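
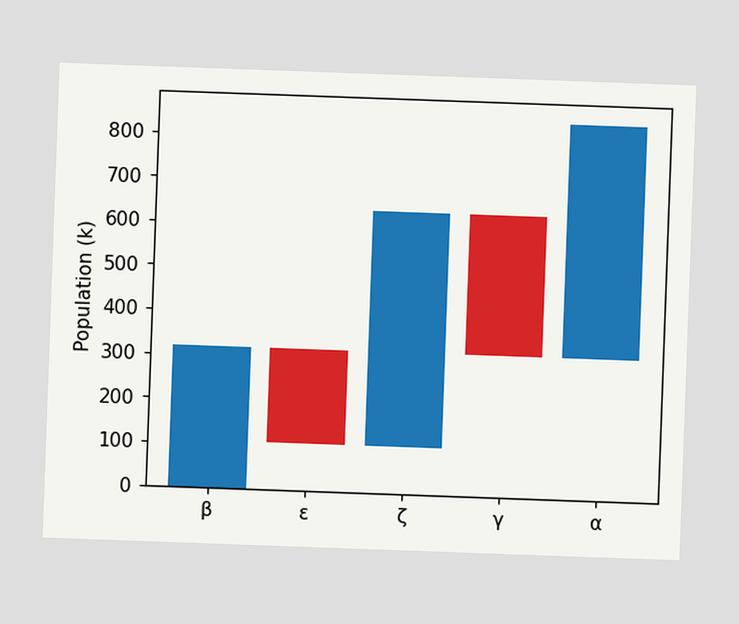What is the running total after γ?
318k

The chart is tilted about 2° clockwise. After γ the running total reaches 318k.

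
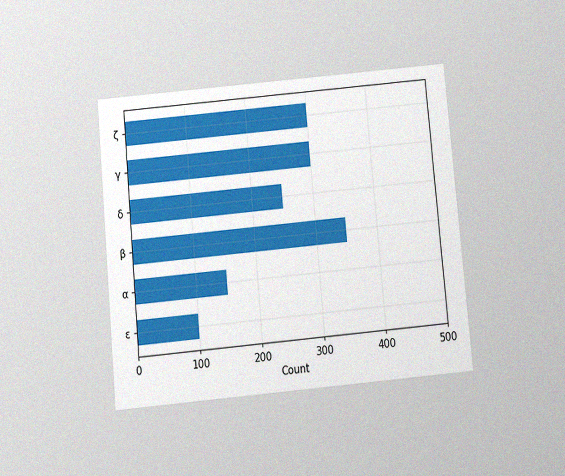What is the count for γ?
300

The chart is tilted about 5° counter-clockwise and viewed slightly from below, with some photo noise. Reading along the chart's x-axis, the γ bar reaches 300.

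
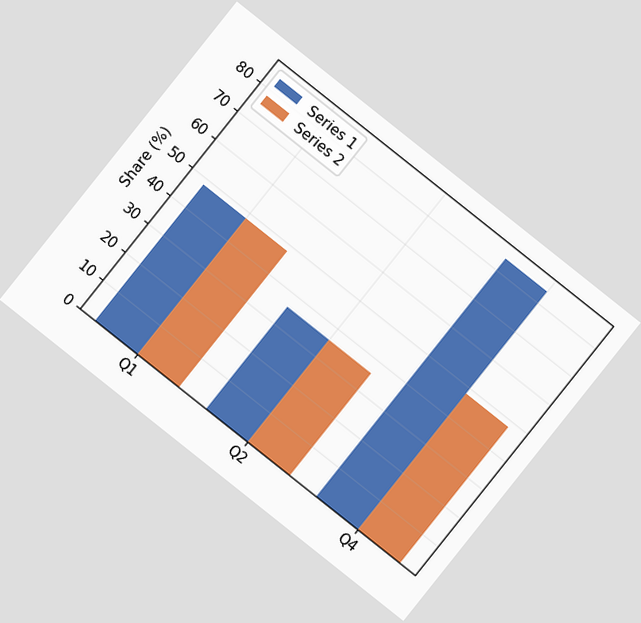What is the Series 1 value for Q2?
36%

The chart is tilted about 39° clockwise. The Series 1 bar at Q2 reaches 36% on the y-axis.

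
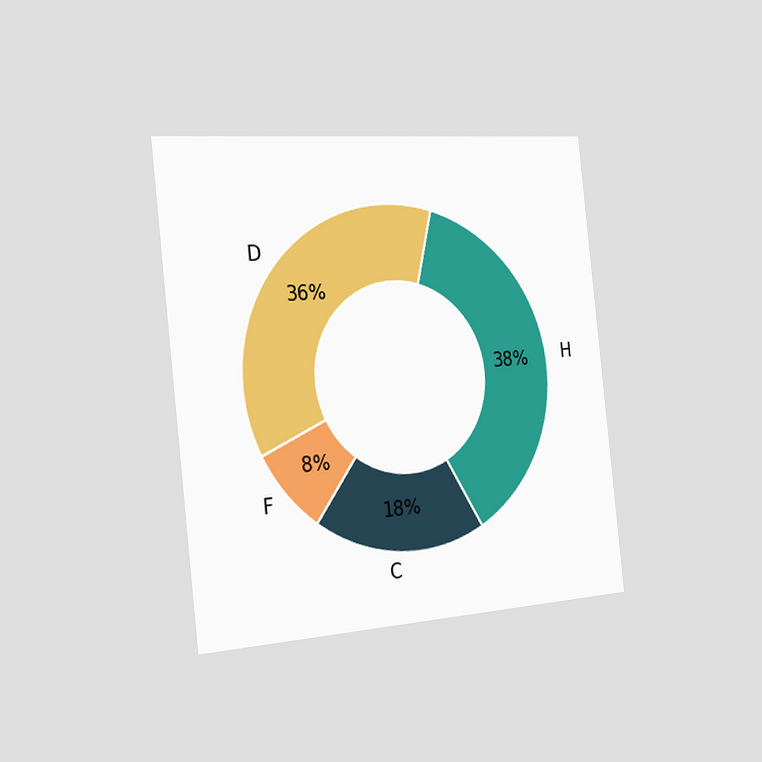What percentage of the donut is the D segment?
The chart is tilted about 6° counter-clockwise and viewed slightly from the left. The D segment takes up 36% of the ring.

36%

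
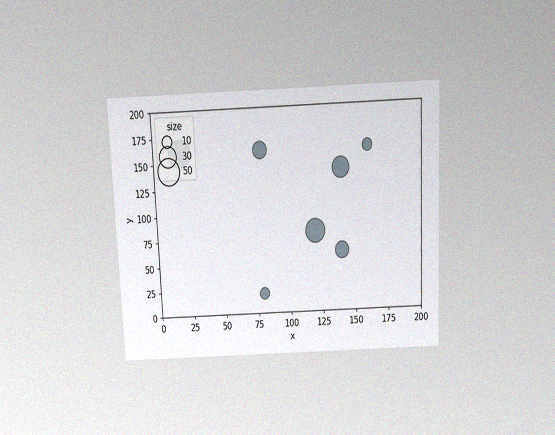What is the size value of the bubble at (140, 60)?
20

The chart is tilted about 3° counter-clockwise and viewed slightly from above, with some photo noise. Matching the bubble at (140, 60) against the size legend gives 20.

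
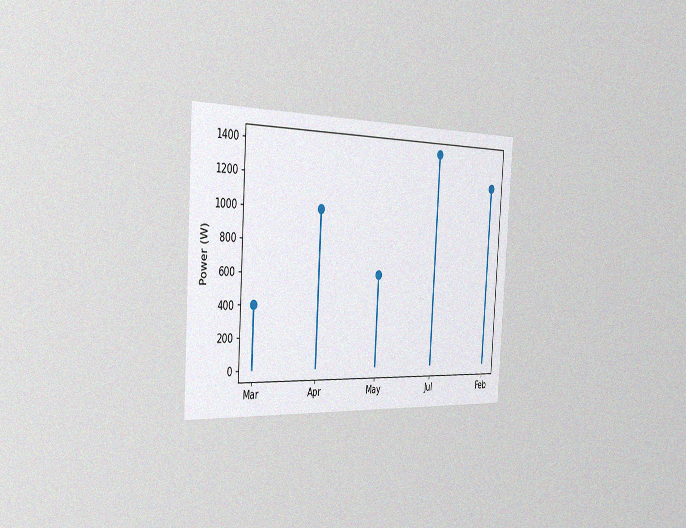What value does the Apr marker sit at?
The chart is tilted about 4° clockwise and viewed slightly from the left, with some photo noise. The Apr marker sits at 1000W.

1000W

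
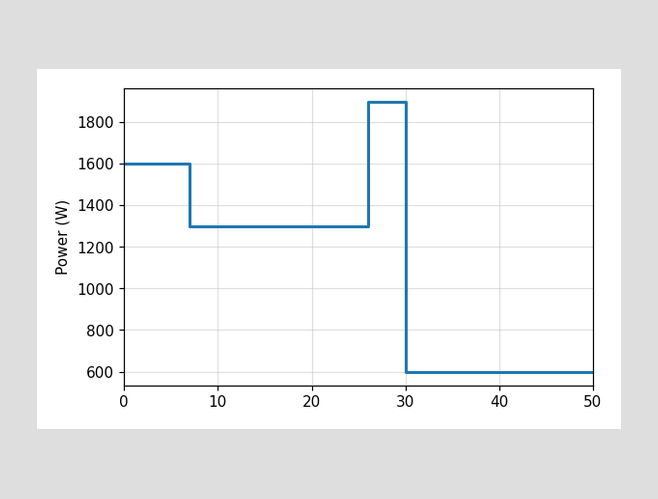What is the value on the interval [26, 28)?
1900W

On [26, 28) the step sits at 1900W.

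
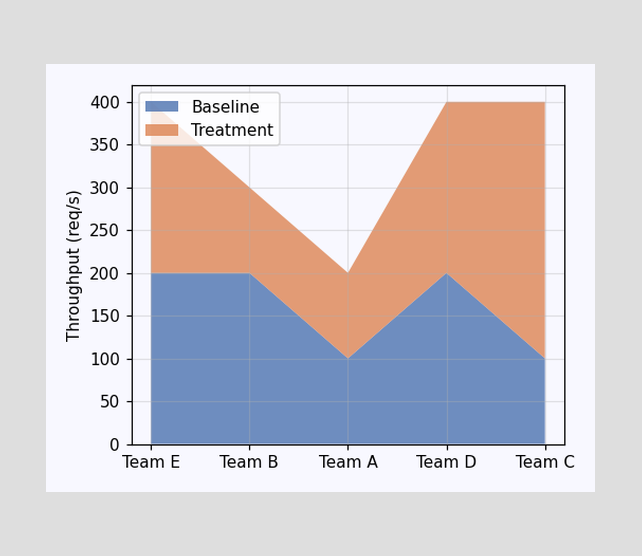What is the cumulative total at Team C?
400req/s

The stacked total at Team C reaches 400req/s.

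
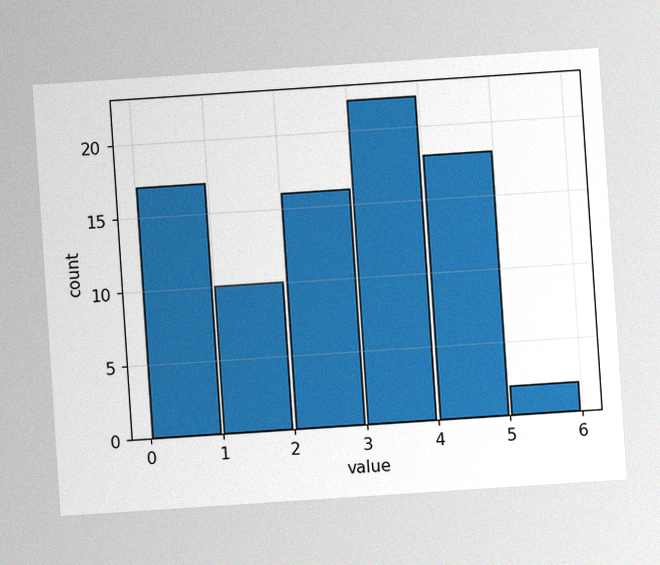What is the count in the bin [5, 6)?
The chart is tilted about 4° counter-clockwise, with some photo noise. The [5, 6) bin has height 2.

2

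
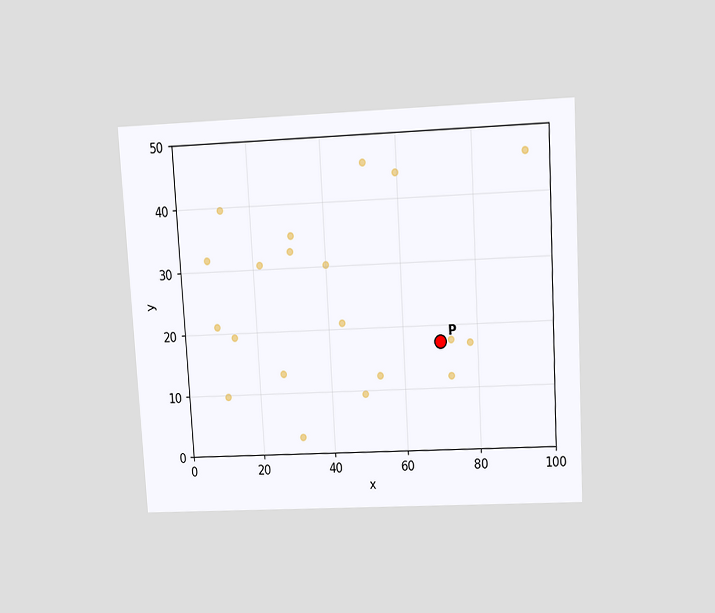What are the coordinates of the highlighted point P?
(70, 17.5)

The chart is tilted about 3° counter-clockwise and viewed slightly from above. Following the gridlines from P to each axis, P sits at (70, 17.5).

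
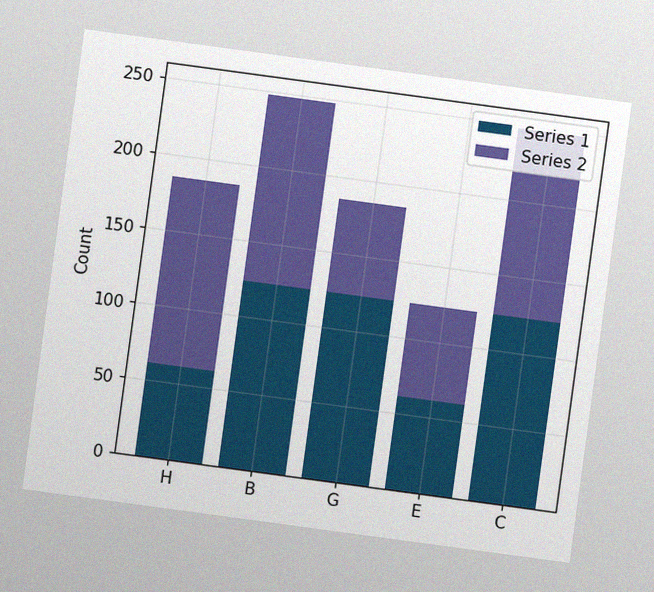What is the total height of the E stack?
124

The chart is tilted about 8° clockwise, with some photo noise. The E stack's top reaches 124 on the y-axis.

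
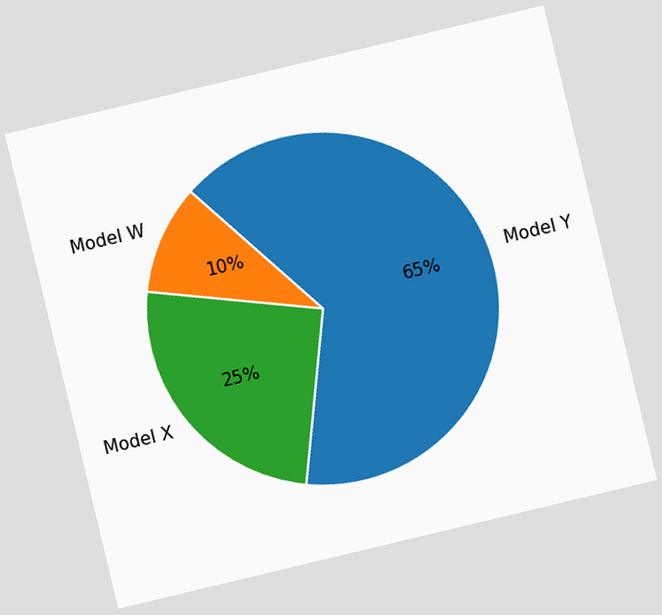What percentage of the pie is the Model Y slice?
65%

The chart is tilted about 13° counter-clockwise. The Model Y slice takes up 65% of the pie.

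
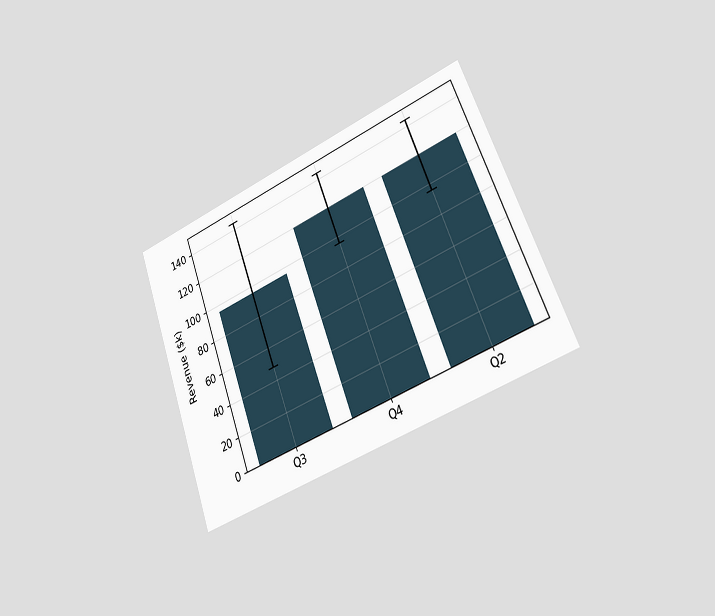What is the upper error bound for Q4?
The chart is tilted about 21° counter-clockwise and viewed slightly from the right. The Q4 bar's upper whisker reaches $144k.

$144k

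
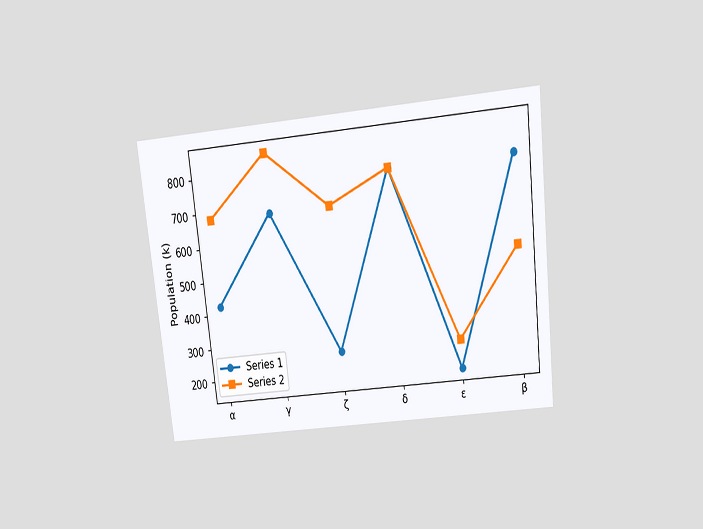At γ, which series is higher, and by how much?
Series 2, by 170k

The chart is tilted about 6° counter-clockwise and viewed slightly from above. At γ, Series 2 sits above the other line by 170k.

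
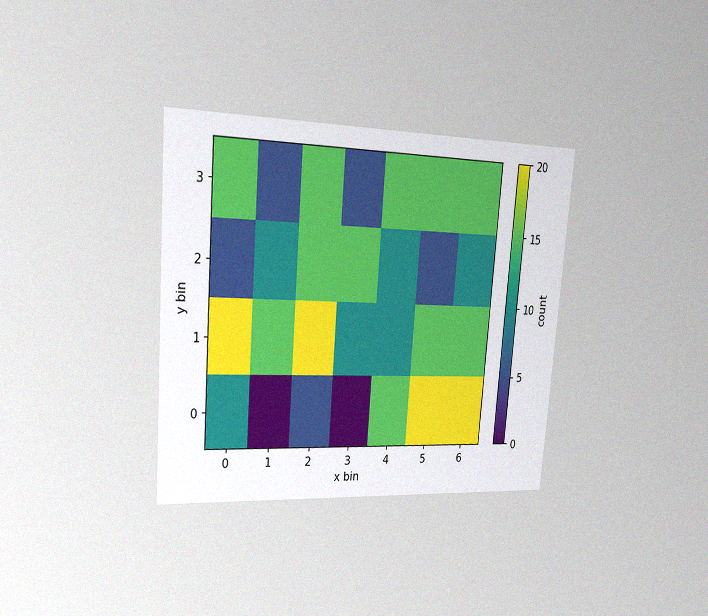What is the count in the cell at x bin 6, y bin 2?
10

The chart is tilted about 4° clockwise and viewed slightly from the left, with some photo noise. Matching the cell (6, 2) against the colorbar gives 10.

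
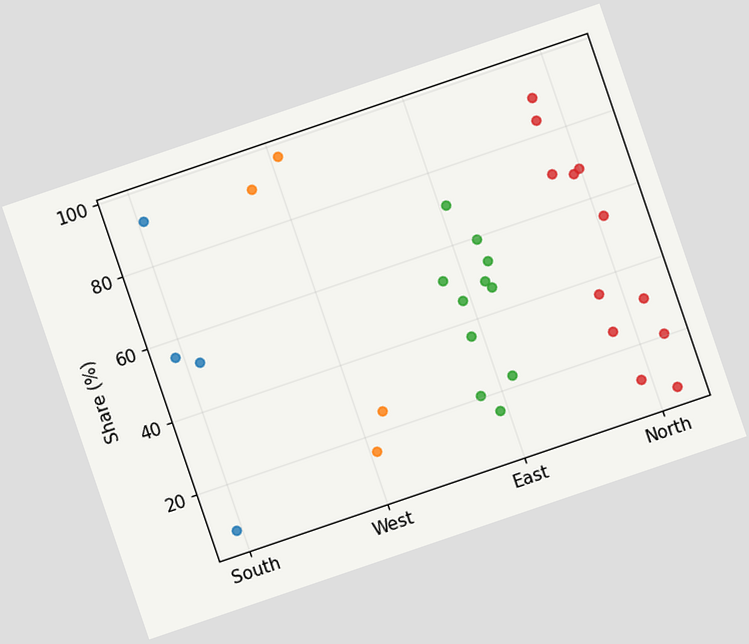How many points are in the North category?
The chart is tilted about 19° counter-clockwise. Counting the markers in the North column gives 12.

12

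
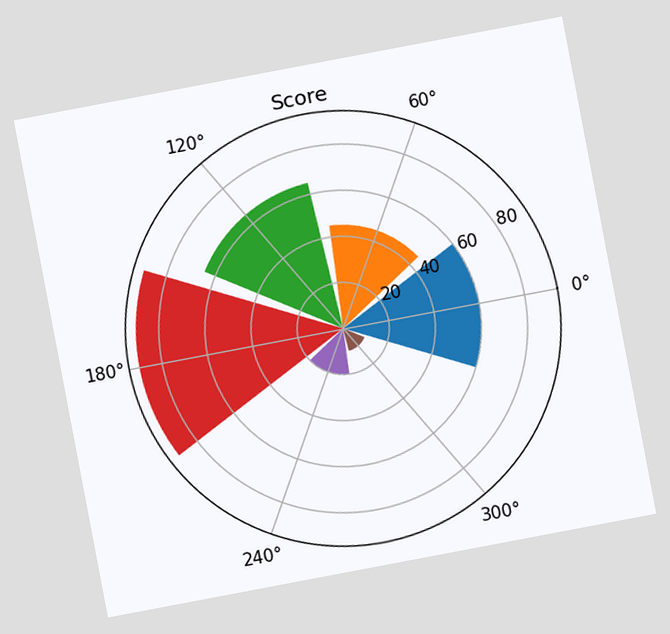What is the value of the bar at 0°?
The chart is tilted about 11° counter-clockwise. The bar at 0° reaches 60 on the radial axis.

60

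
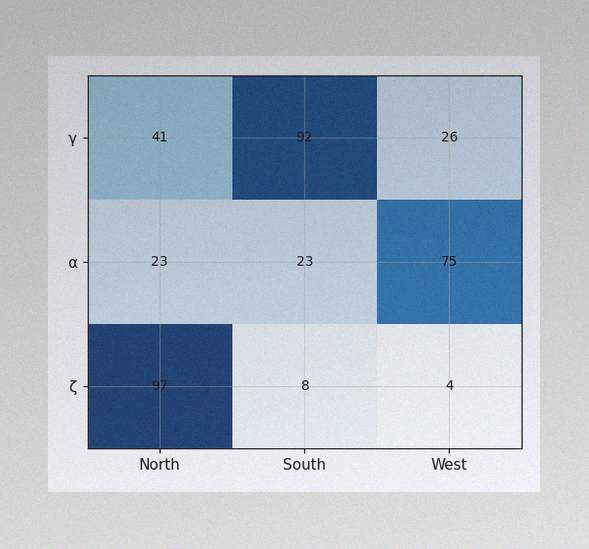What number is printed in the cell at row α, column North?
The image has some photo noise and uneven lighting. The (α, North) cell reads 23.

23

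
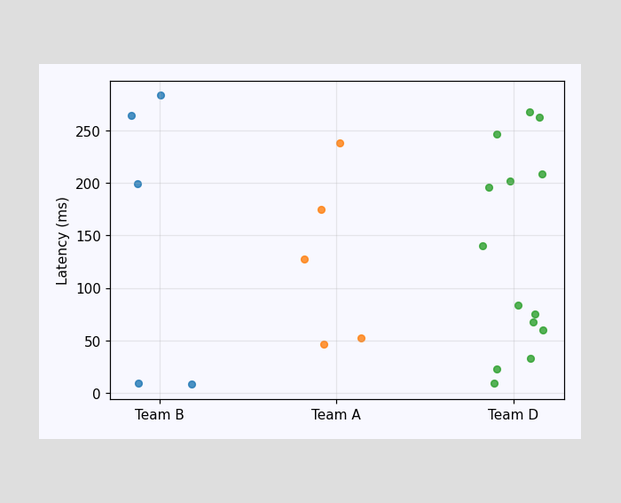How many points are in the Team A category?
5

Counting the markers in the Team A column gives 5.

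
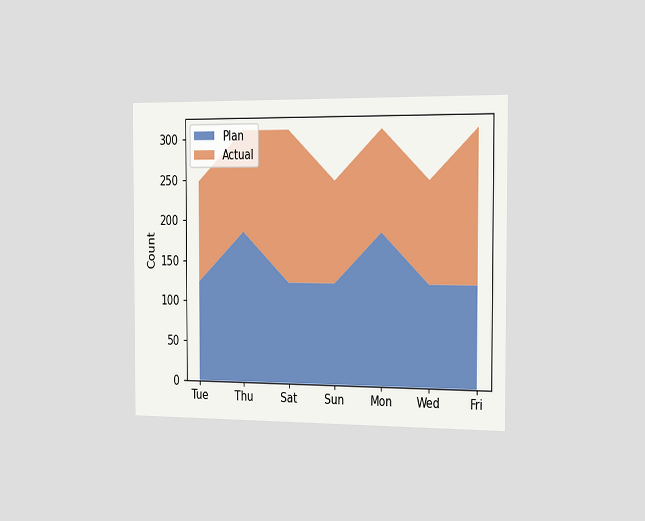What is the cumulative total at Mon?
310

The chart is viewed slightly from the right. The stacked total at Mon reaches 310.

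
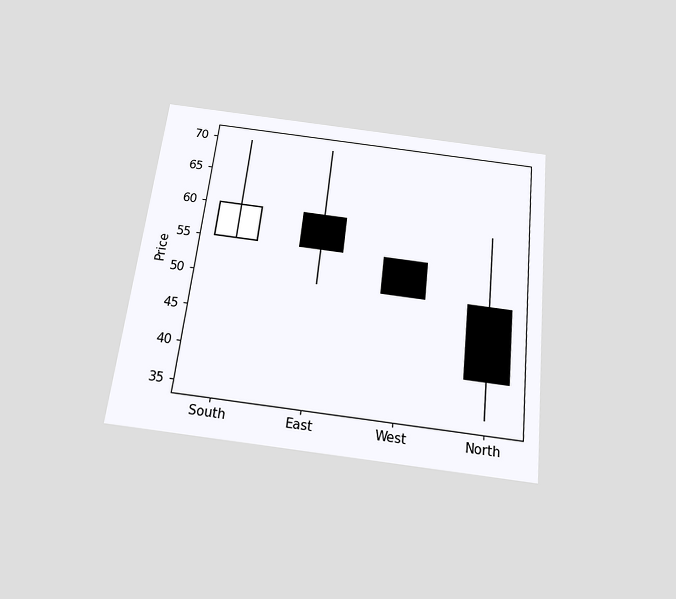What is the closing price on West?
50

The chart is tilted about 6° clockwise and viewed slightly from below. The West candle closes at 50.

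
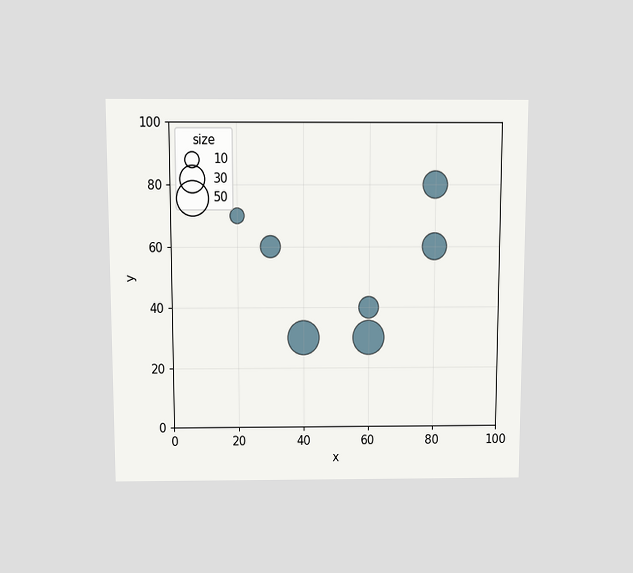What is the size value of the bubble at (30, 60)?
The chart is viewed slightly from above. Matching the bubble at (30, 60) against the size legend gives 20.

20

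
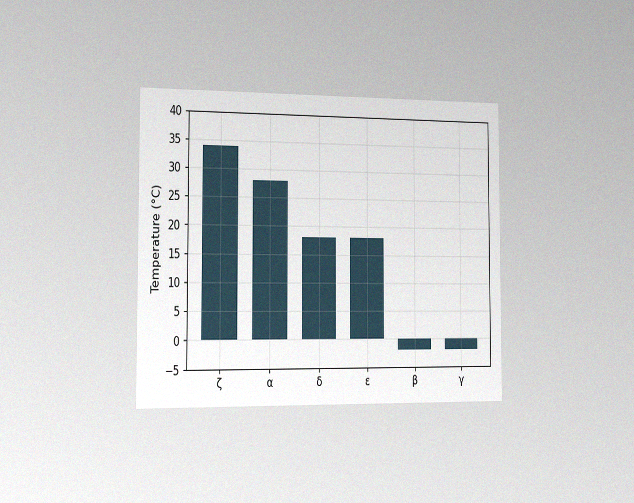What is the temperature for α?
The chart is viewed slightly from the left, with some photo noise. Reading along the chart's y-axis, the α bar reaches 28°C.

28°C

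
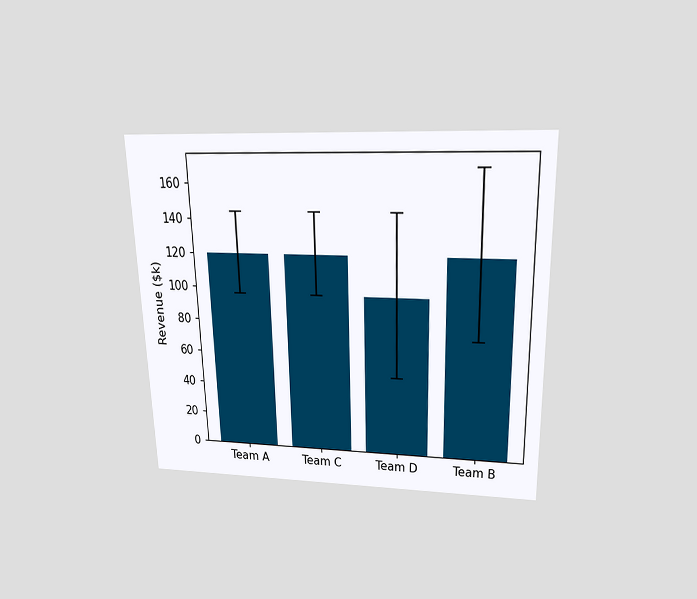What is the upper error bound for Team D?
$144k

The chart is viewed slightly from above. The Team D bar's upper whisker reaches $144k.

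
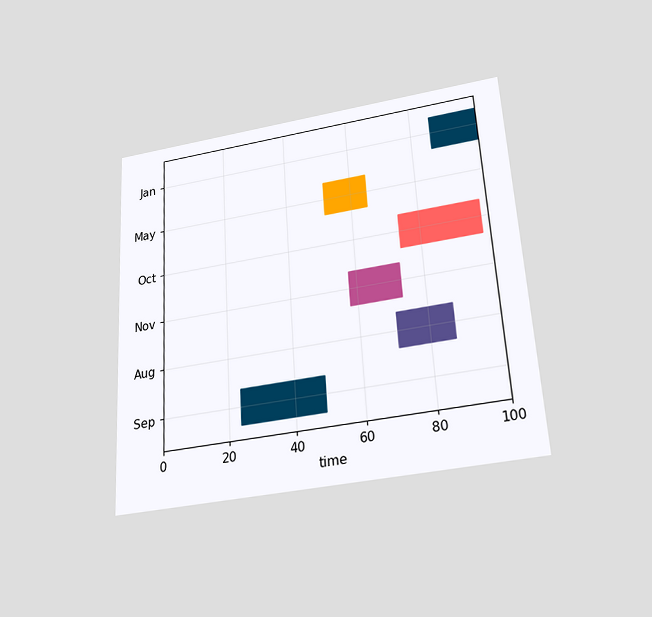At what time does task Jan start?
86

The chart is tilted about 3° counter-clockwise and viewed slightly from below. The Jan bar begins at t=86.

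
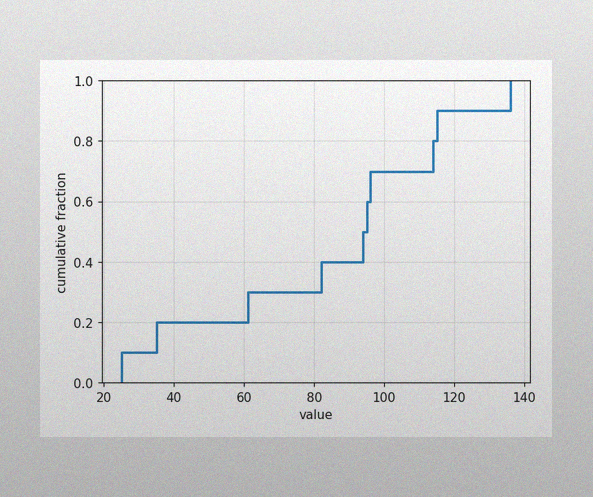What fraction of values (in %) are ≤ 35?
The image has some photo noise and uneven lighting. At x=35 the ECDF step is at 20%.

20%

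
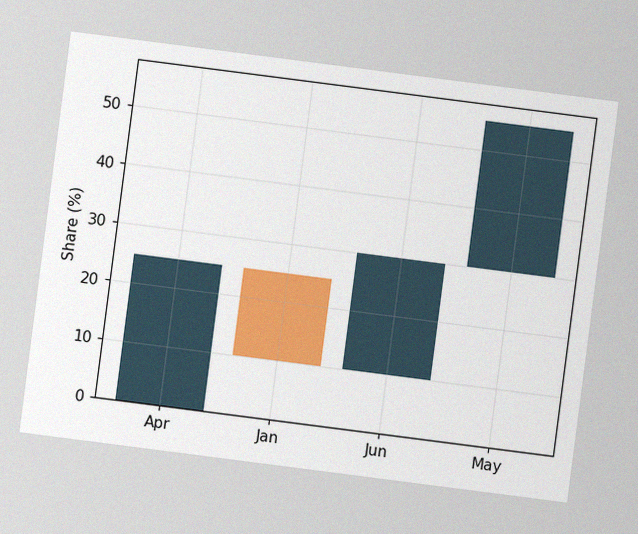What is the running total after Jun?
30%

The chart is tilted about 7° clockwise, with some photo noise. After Jun the running total reaches 30%.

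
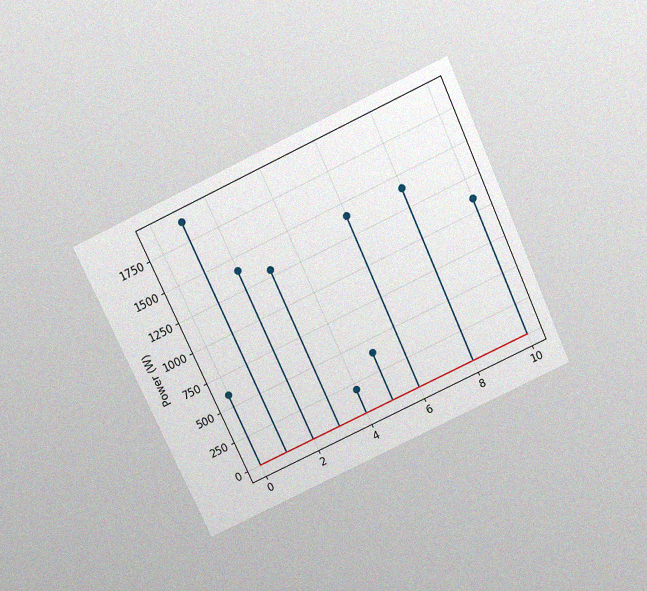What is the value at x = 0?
The chart is tilted about 25° counter-clockwise and viewed slightly from above, with some photo noise. The stem at x=0 reaches 600W.

600W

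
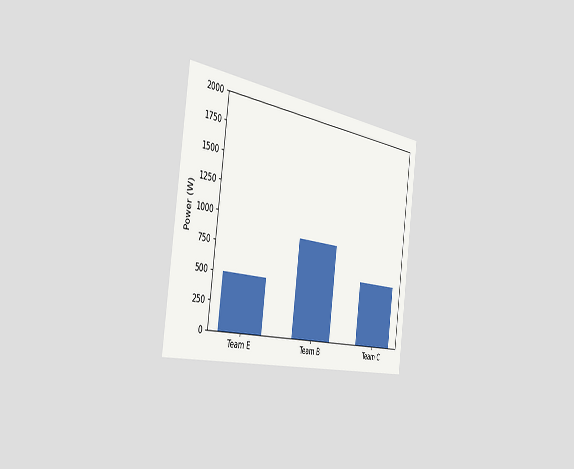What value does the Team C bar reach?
600W

The chart is tilted about 8° clockwise and viewed slightly from the left. Reading along the chart's y-axis, the Team C bar reaches 600W.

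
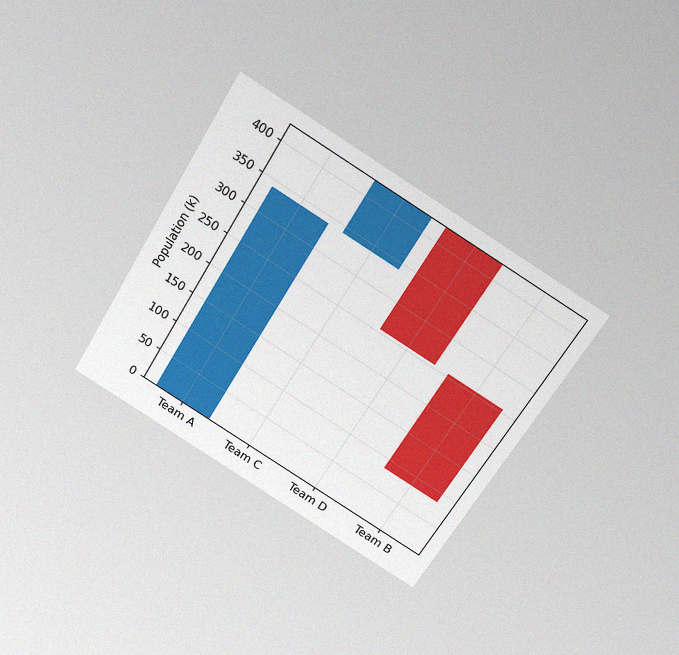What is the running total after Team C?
The chart is tilted about 31° clockwise and viewed slightly from above, with some photo noise. After Team C the running total reaches 425k.

425k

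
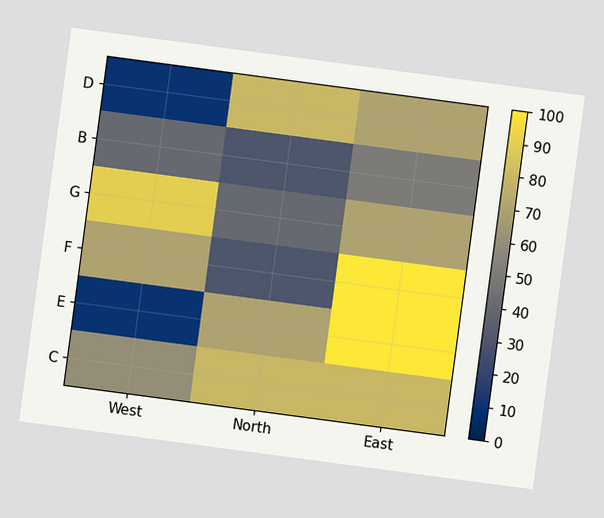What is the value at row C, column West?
60

The chart is tilted about 8° clockwise. Matching cell (C, West) against the colorbar gives 60.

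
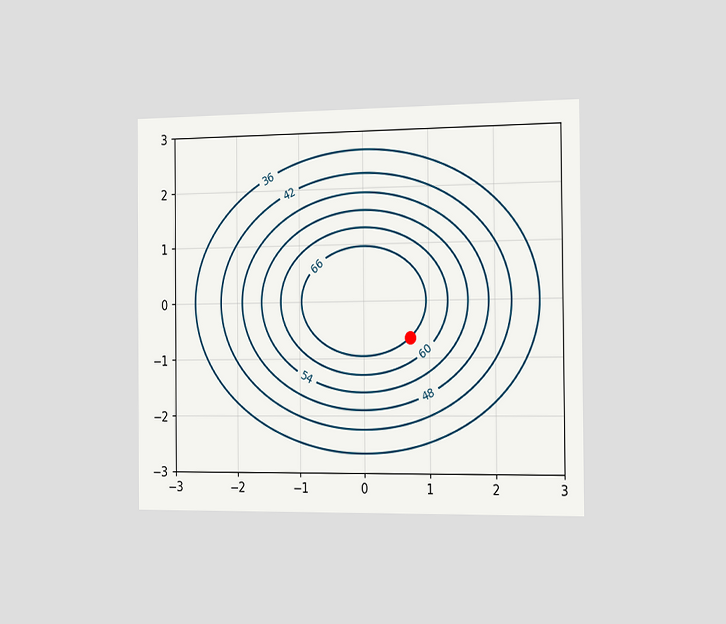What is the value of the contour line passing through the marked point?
The chart is viewed slightly from the right. The marked point sits on the contour labelled 66.

66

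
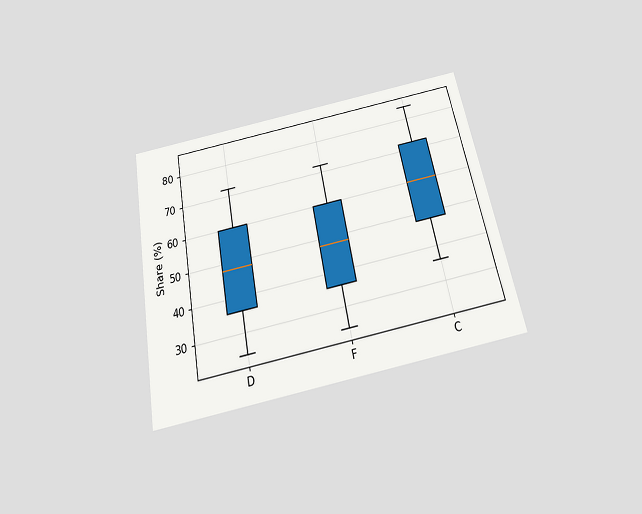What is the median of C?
The chart is tilted about 11° counter-clockwise and viewed slightly from below. The median line in the C box sits at 60%.

60%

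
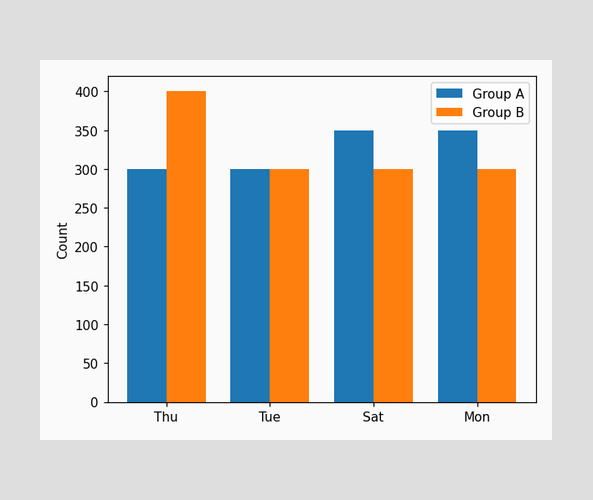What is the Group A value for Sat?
350

The Group A bar at Sat reaches 350 on the y-axis.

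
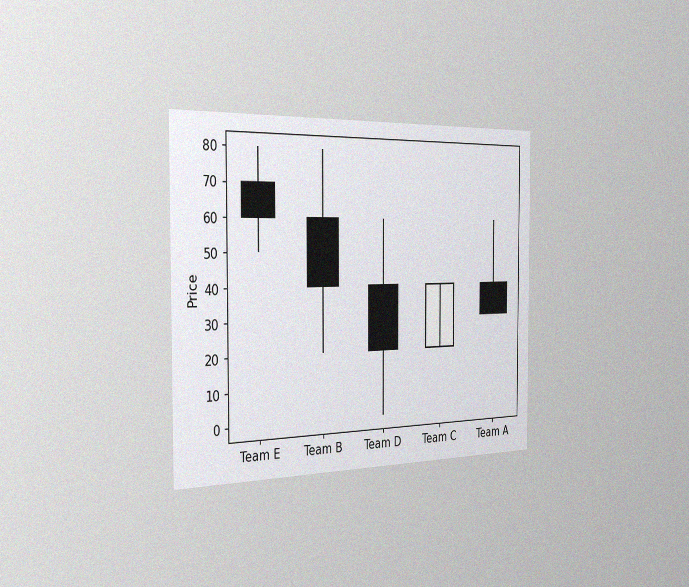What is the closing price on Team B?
40

The chart is viewed slightly from the left, with some photo noise. The Team B candle closes at 40.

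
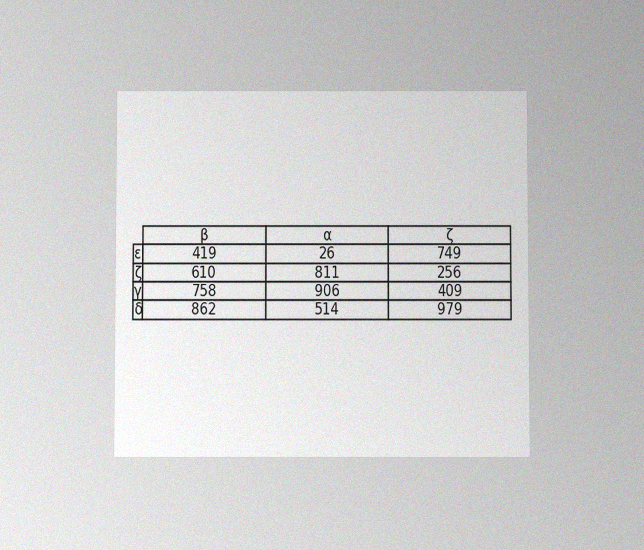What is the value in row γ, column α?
906

The chart is viewed at a slight angle, with some photo noise. The (γ, α) cell reads 906.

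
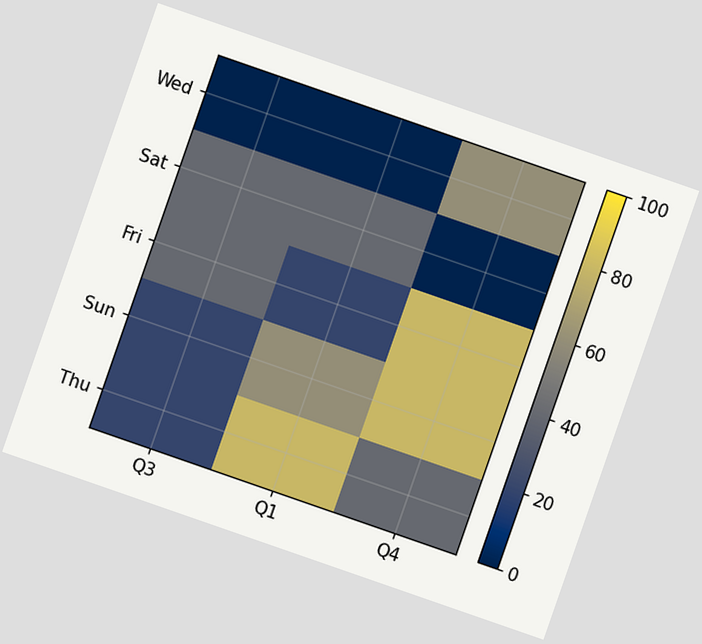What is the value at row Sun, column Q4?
The chart is tilted about 19° clockwise. Matching cell (Sun, Q4) against the colorbar gives 80.

80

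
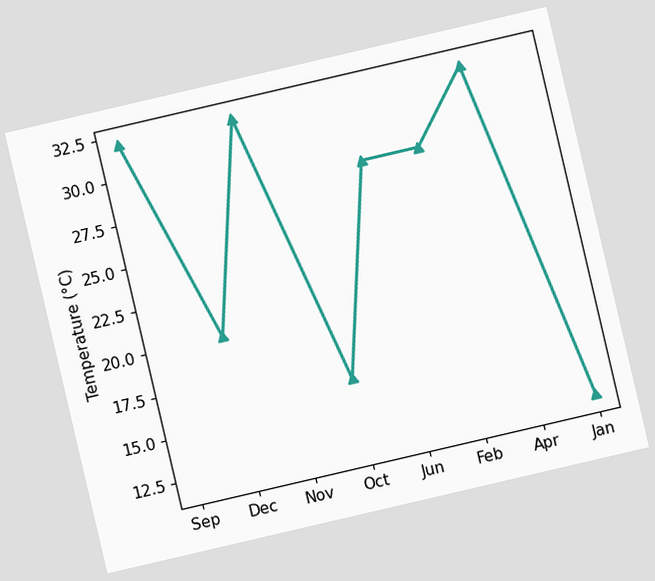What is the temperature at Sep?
The chart is tilted about 13° counter-clockwise. At Sep, the line is at 32°C.

32°C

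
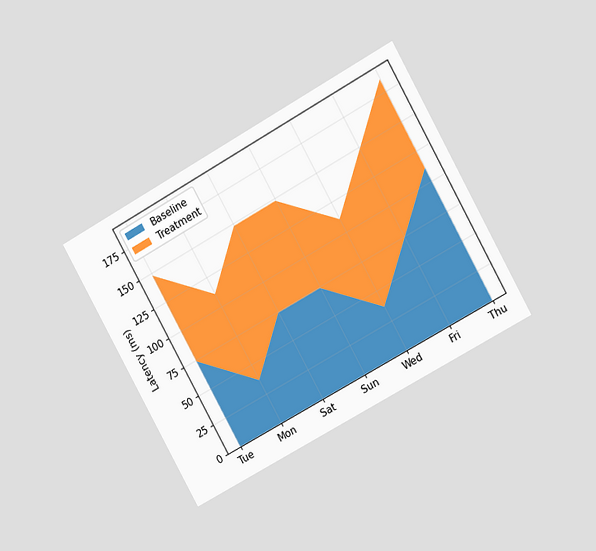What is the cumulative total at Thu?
185ms

The chart is tilted about 29° counter-clockwise and viewed at a slight angle. The stacked total at Thu reaches 185ms.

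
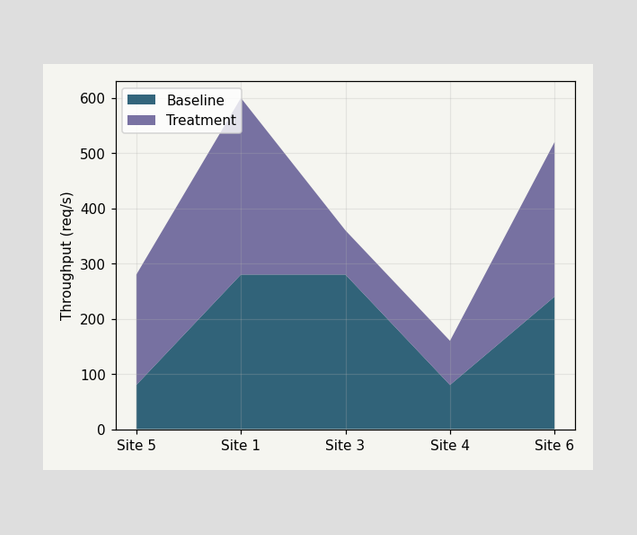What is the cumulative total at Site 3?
360req/s

The stacked total at Site 3 reaches 360req/s.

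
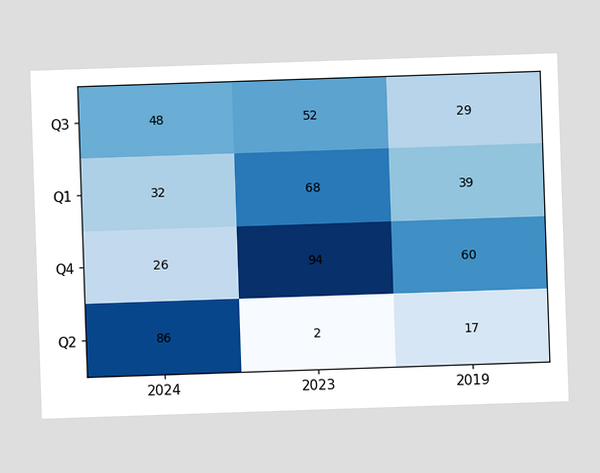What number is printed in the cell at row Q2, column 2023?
The (Q2, 2023) cell reads 2.

2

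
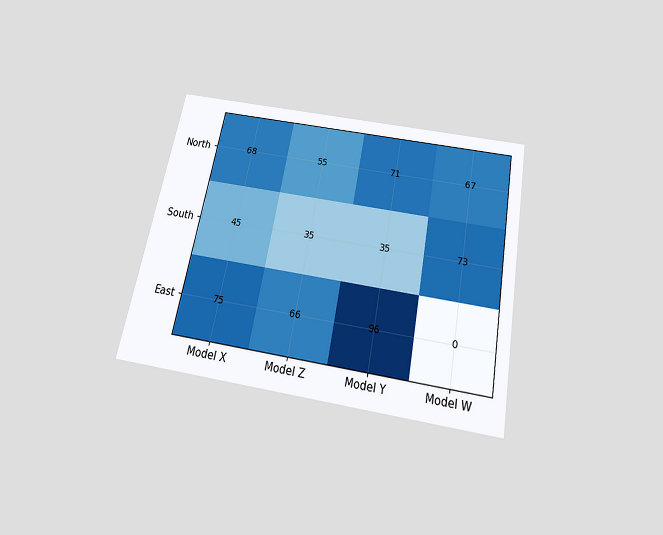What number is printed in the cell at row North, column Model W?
The chart is tilted about 11° clockwise and viewed slightly from below. The (North, Model W) cell reads 67.

67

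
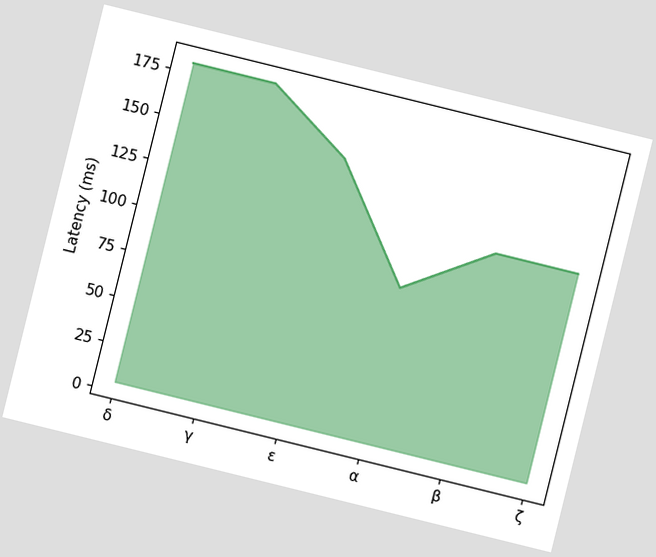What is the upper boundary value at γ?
180ms

The chart is tilted about 14° clockwise. At γ the upper boundary is at 180ms.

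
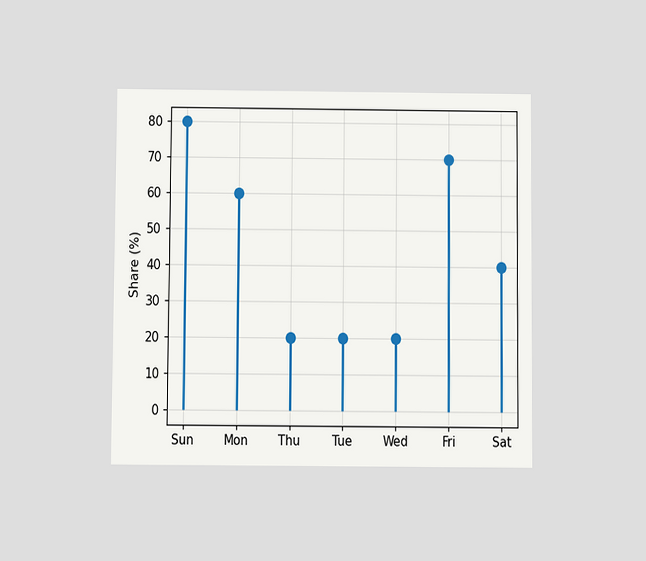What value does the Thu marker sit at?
The chart is viewed slightly from below. The Thu marker sits at 20%.

20%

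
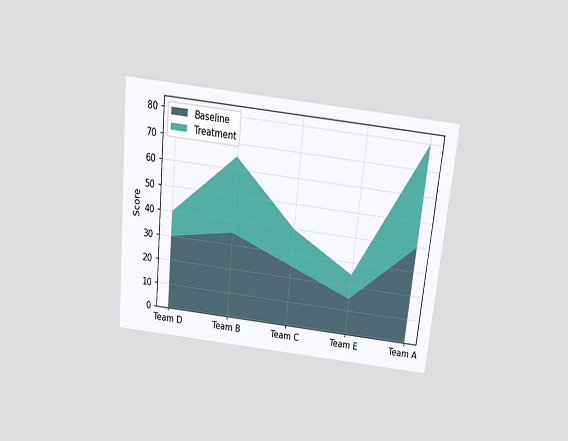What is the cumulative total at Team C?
40

The chart is tilted about 6° clockwise and viewed slightly from above. The stacked total at Team C reaches 40.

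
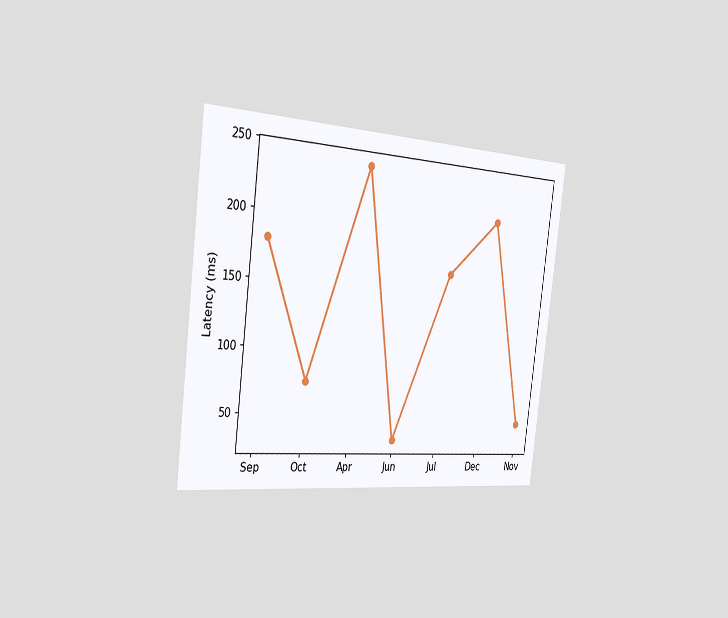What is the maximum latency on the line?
The chart is tilted about 7° clockwise and viewed slightly from the left. The highest point is at Apr, and reading across to the y-axis gives 240ms.

240ms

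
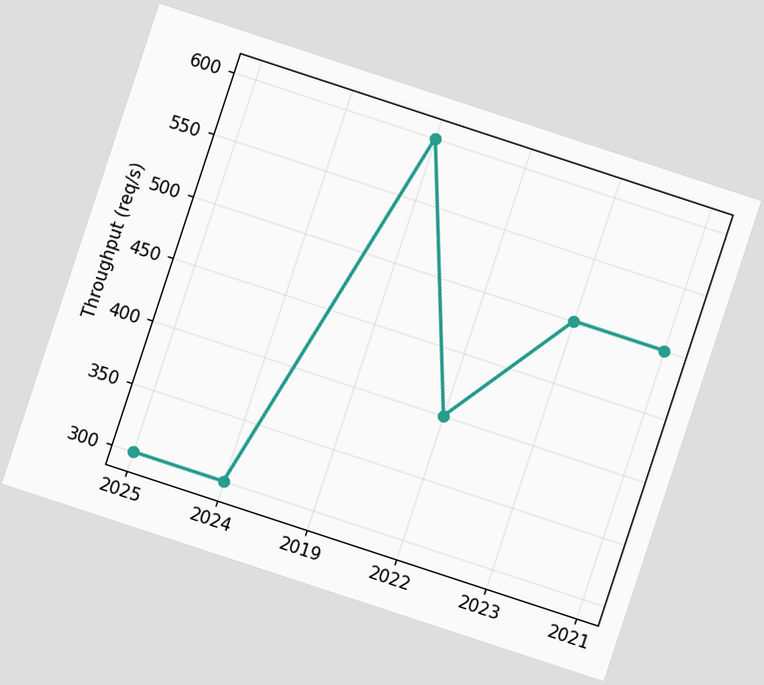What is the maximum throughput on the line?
600req/s

The chart is tilted about 18° clockwise. The highest point is at 2019, and reading across to the y-axis gives 600req/s.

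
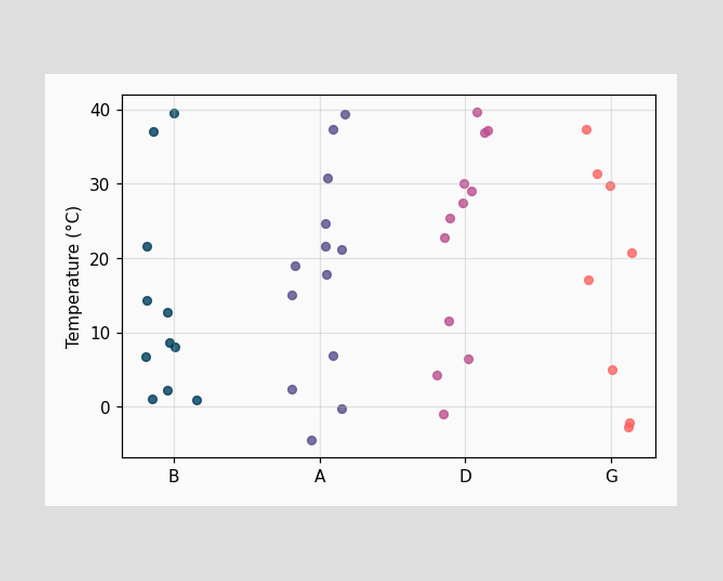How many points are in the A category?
13

Counting the markers in the A column gives 13.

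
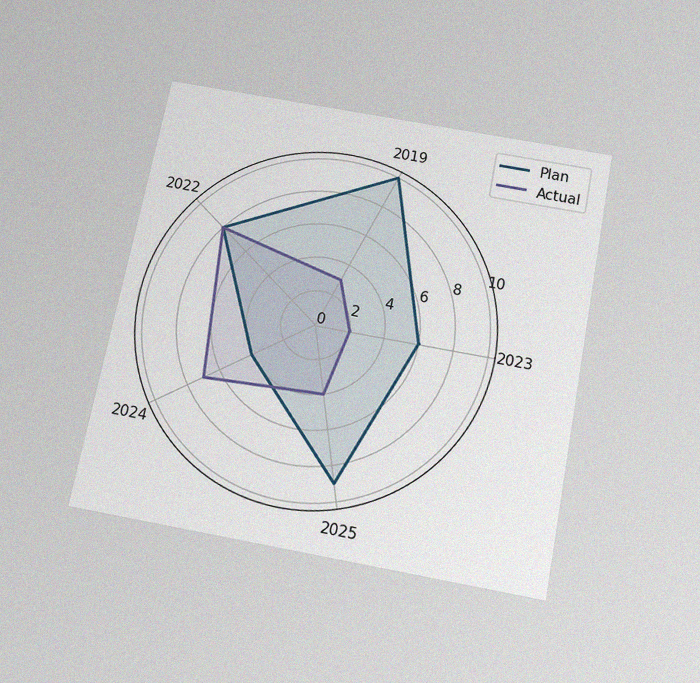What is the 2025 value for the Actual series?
4

The chart is tilted about 11° clockwise and viewed slightly from below, with some photo noise. On the 2025 axis, Actual reaches 4.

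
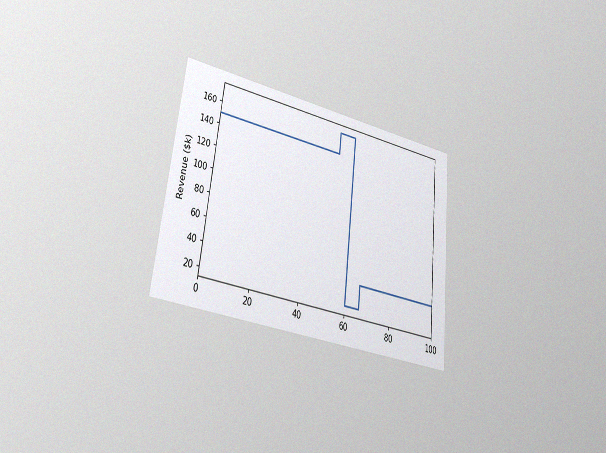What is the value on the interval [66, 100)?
The chart is tilted about 7° clockwise and viewed slightly from the left, with some photo noise. On [66, 100) the step sits at $40k.

$40k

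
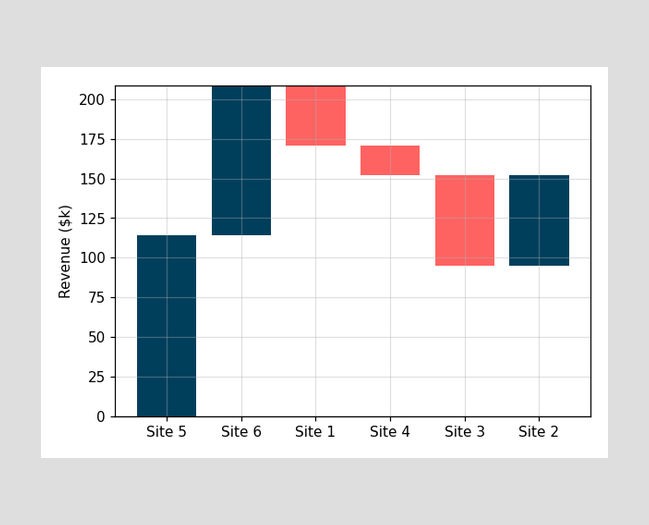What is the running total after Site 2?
$152k

After Site 2 the running total reaches $152k.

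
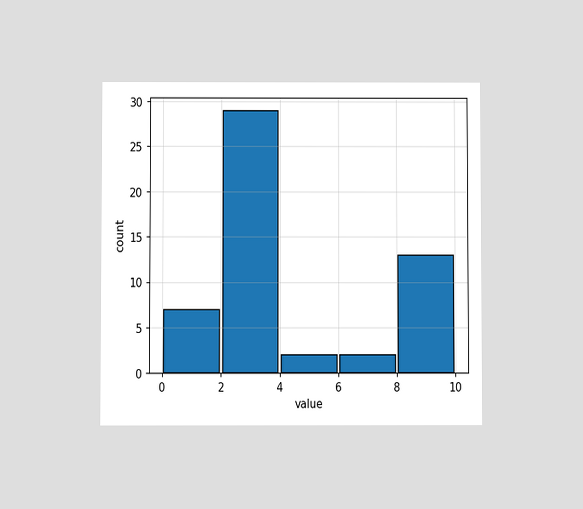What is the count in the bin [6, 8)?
The chart is viewed at a slight angle. The [6, 8) bin has height 2.

2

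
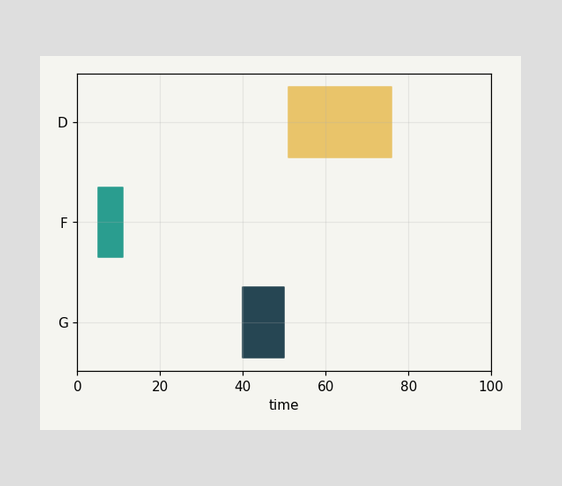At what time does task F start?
The F bar begins at t=5.

5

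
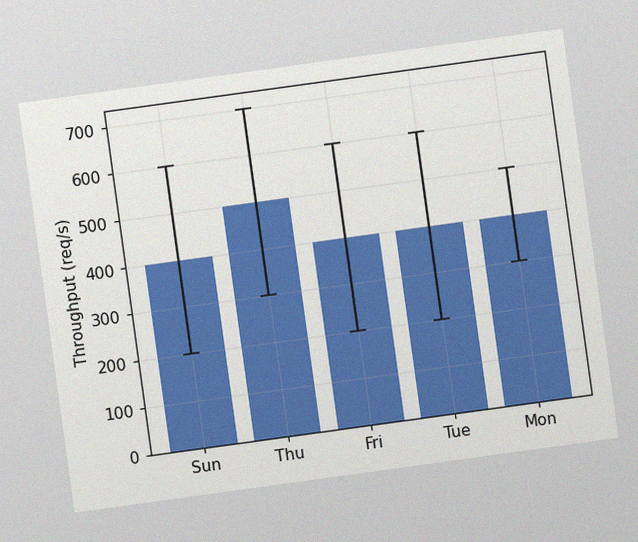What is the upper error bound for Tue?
The chart is tilted about 8° counter-clockwise, with some photo noise. The Tue bar's upper whisker reaches 600req/s.

600req/s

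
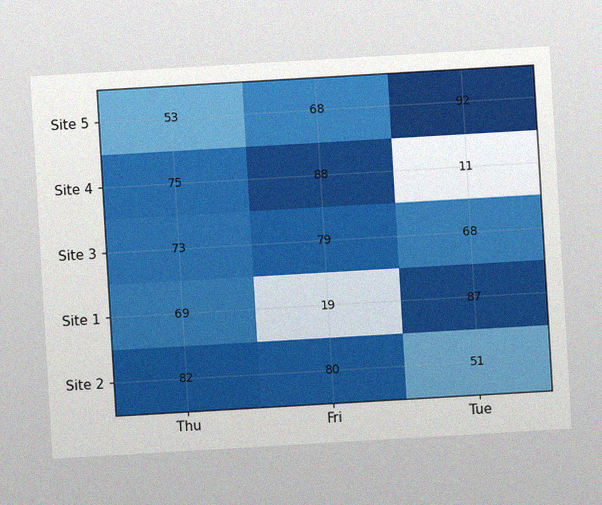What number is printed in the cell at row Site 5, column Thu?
53

The chart is tilted about 3° counter-clockwise, with some photo noise. The (Site 5, Thu) cell reads 53.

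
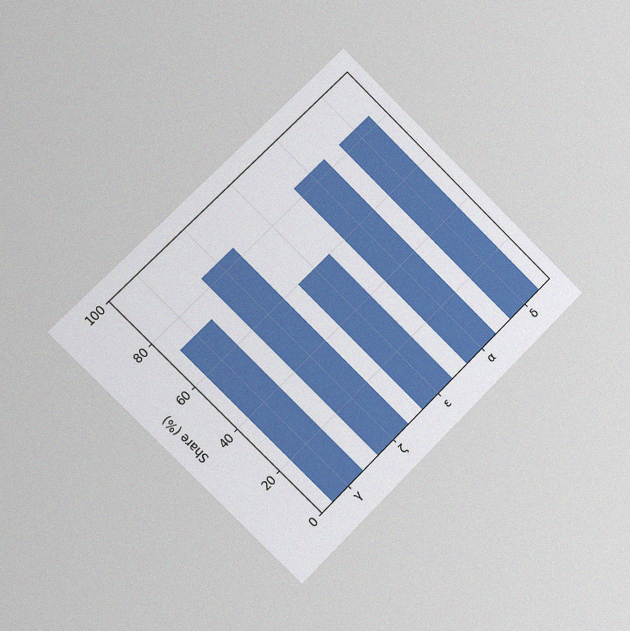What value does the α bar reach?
The chart is tilted about 45° counter-clockwise and viewed at a slight angle, with some photo noise. Reading along the chart's y-axis, the α bar reaches 84%.

84%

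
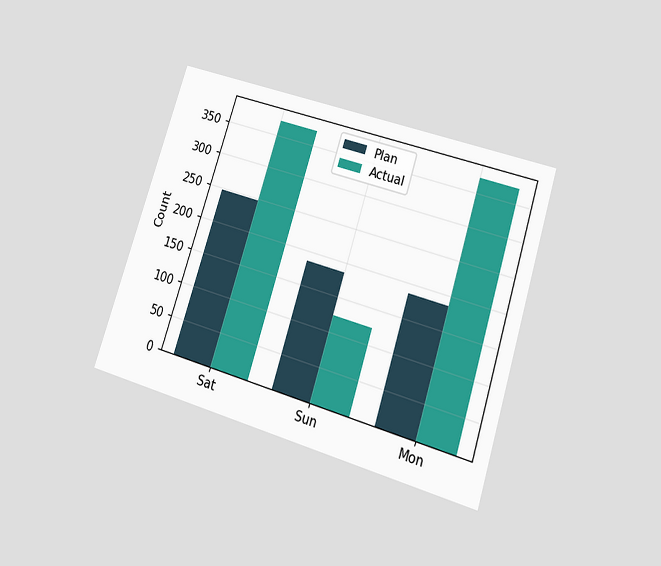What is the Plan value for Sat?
The chart is tilted about 18° clockwise and viewed slightly from below. The Plan bar at Sat reaches 248 on the y-axis.

248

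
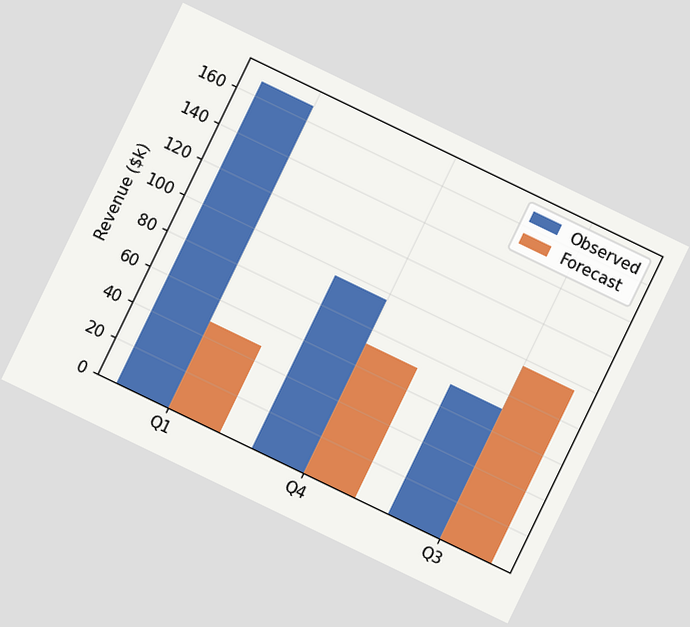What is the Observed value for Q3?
The chart is tilted about 26° clockwise. The Observed bar at Q3 reaches $72k on the y-axis.

$72k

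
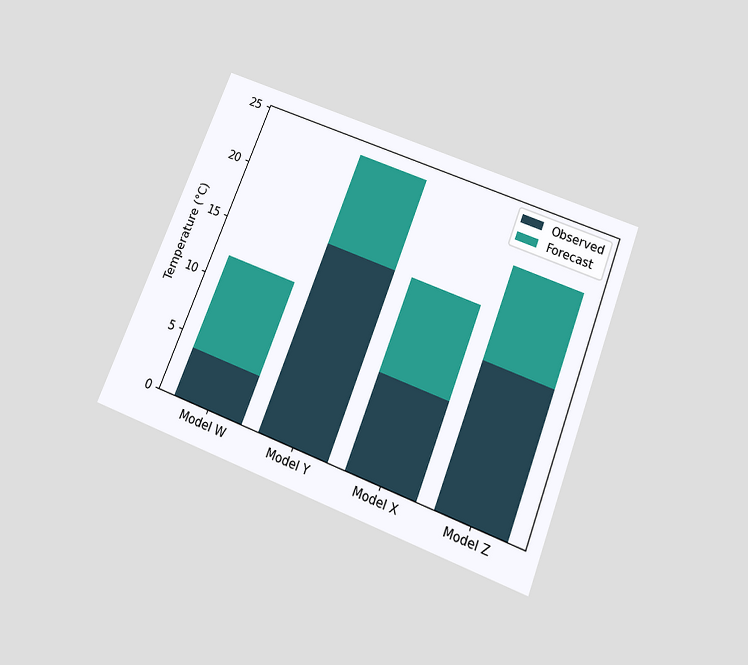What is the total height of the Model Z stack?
20°C

The chart is tilted about 21° clockwise and viewed slightly from below. The Model Z stack's top reaches 20°C on the y-axis.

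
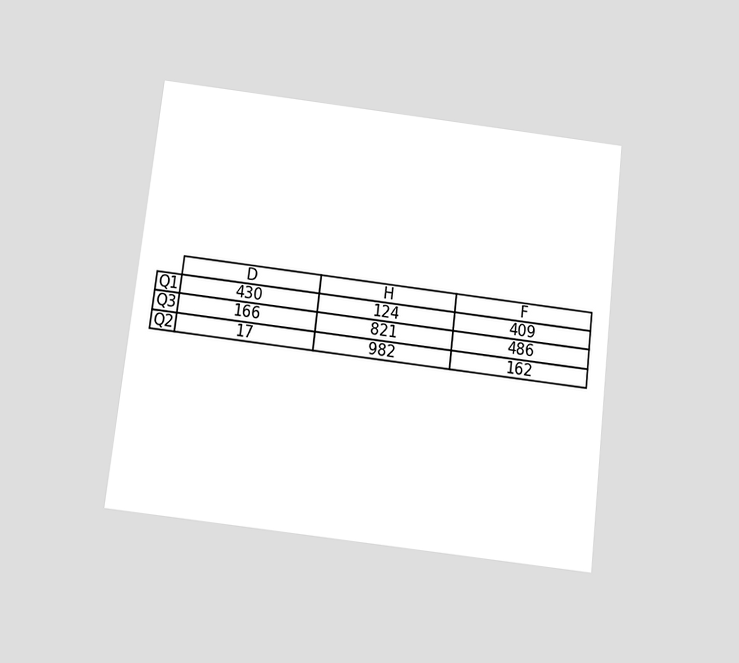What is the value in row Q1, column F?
409

The chart is tilted about 7° clockwise and viewed slightly from below. The (Q1, F) cell reads 409.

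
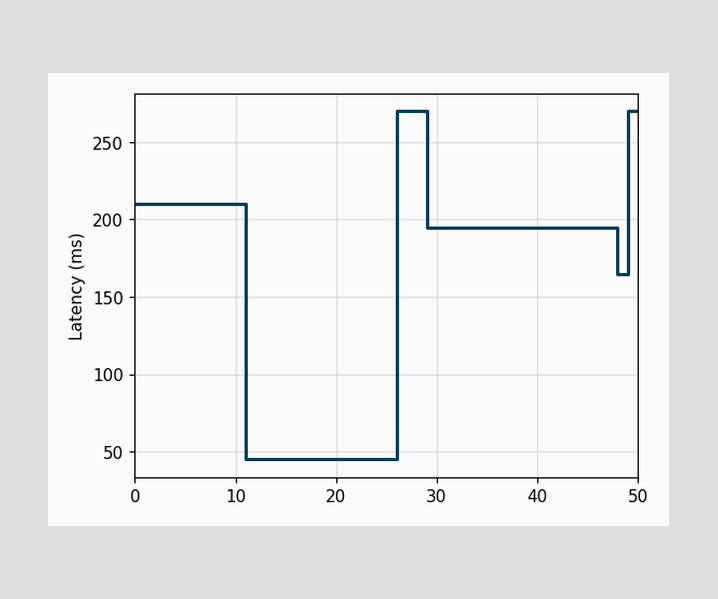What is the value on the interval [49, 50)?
On [49, 50) the step sits at 270ms.

270ms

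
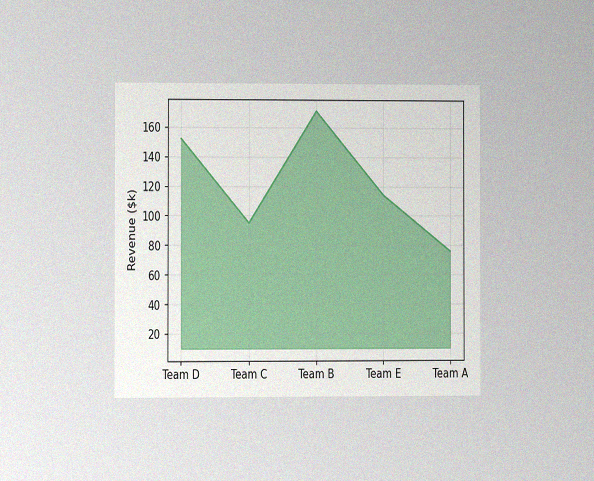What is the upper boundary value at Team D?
The chart is viewed at a slight angle, with some photo noise. At Team D the upper boundary is at $152k.

$152k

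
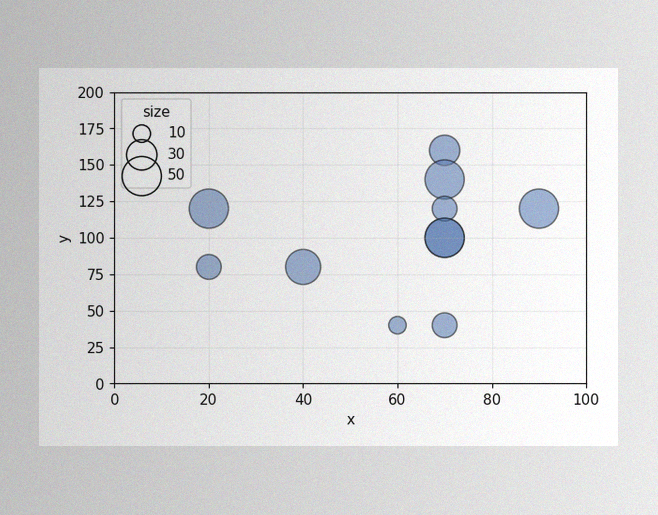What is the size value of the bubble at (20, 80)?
20

The image has some photo noise and uneven lighting. Matching the bubble at (20, 80) against the size legend gives 20.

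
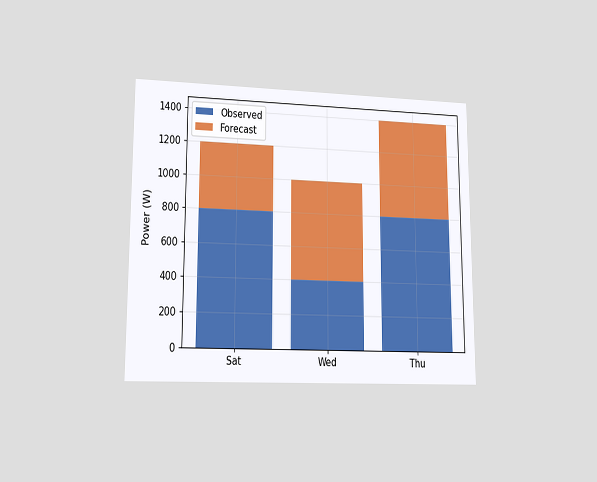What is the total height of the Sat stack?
1200W

The chart is viewed at a slight angle. The Sat stack's top reaches 1200W on the y-axis.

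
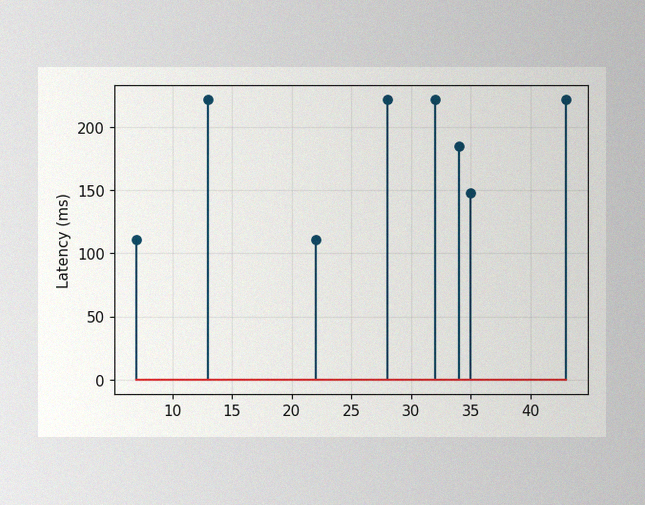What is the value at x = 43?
The image has some photo noise and uneven lighting. The stem at x=43 reaches 222ms.

222ms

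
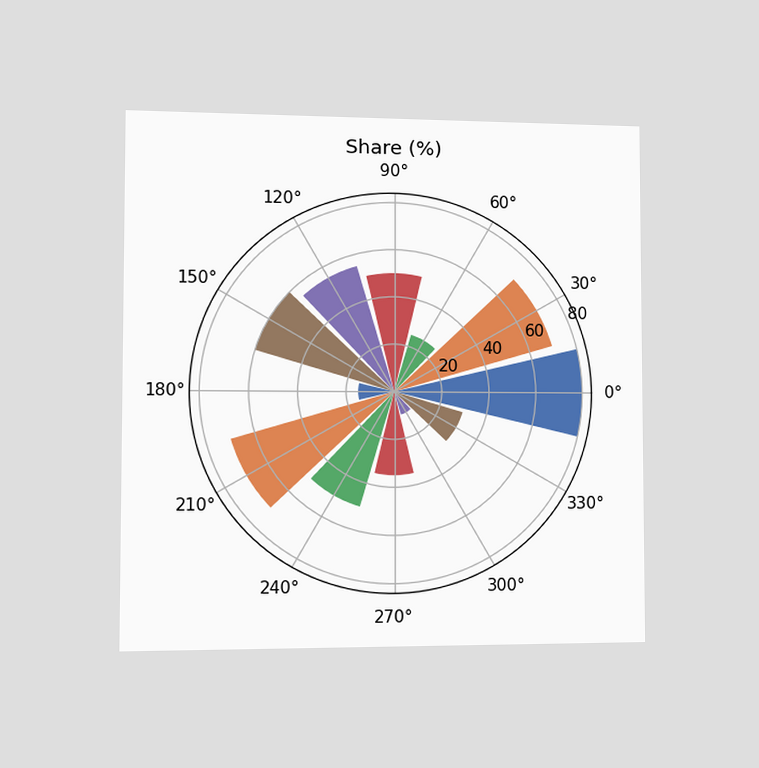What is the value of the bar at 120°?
55%

The chart is viewed slightly from the left. The bar at 120° reaches 55% on the radial axis.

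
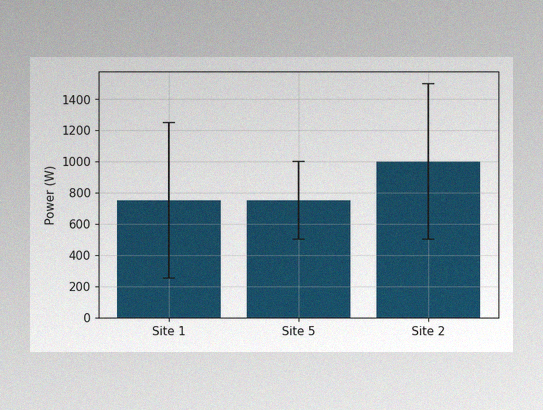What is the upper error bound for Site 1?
1250W

The image has some photo noise and uneven lighting. The Site 1 bar's upper whisker reaches 1250W.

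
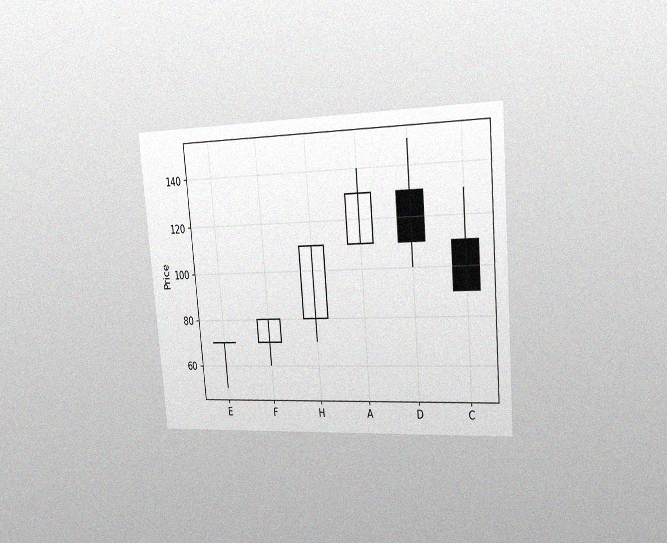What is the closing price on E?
The chart is tilted about 5° counter-clockwise and viewed slightly from the right, with some photo noise. The E candle closes at 70.

70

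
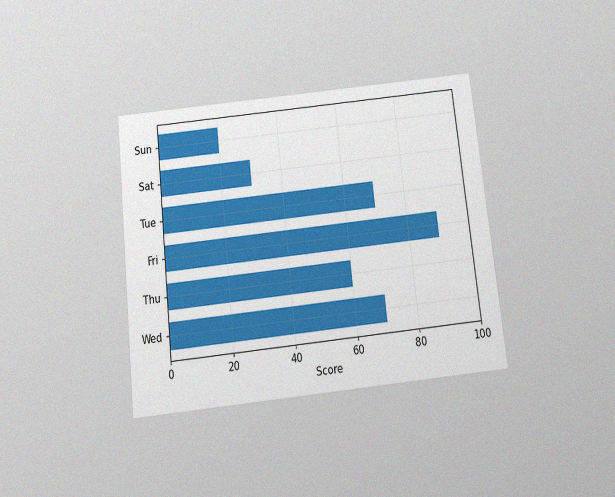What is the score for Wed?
The chart is tilted about 6° counter-clockwise and viewed slightly from below, with some photo noise. Reading along the chart's x-axis, the Wed bar reaches 70.

70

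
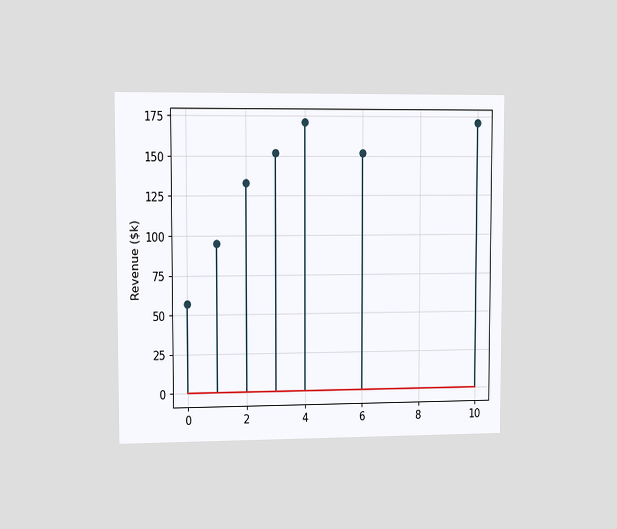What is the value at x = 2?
$133k

The chart is viewed slightly from the left. The stem at x=2 reaches $133k.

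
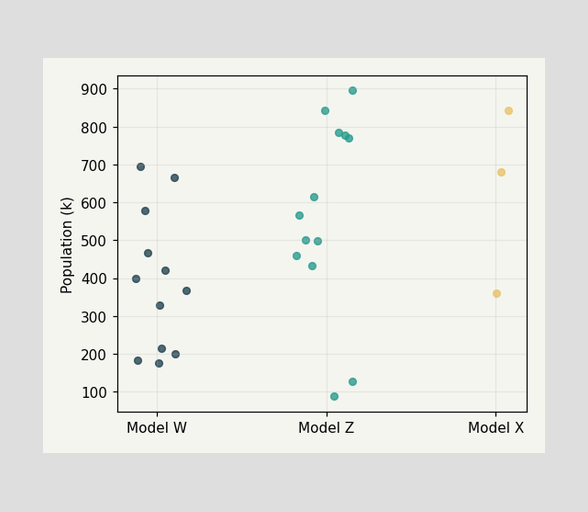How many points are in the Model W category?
12

Counting the markers in the Model W column gives 12.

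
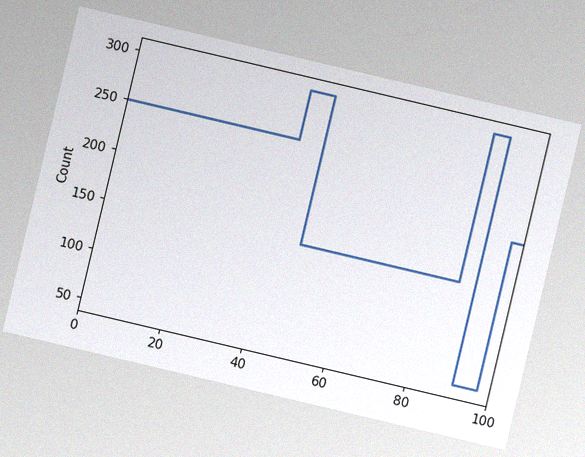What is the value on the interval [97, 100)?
The chart is tilted about 13° clockwise, with some photo noise. On [97, 100) the step sits at 200.

200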